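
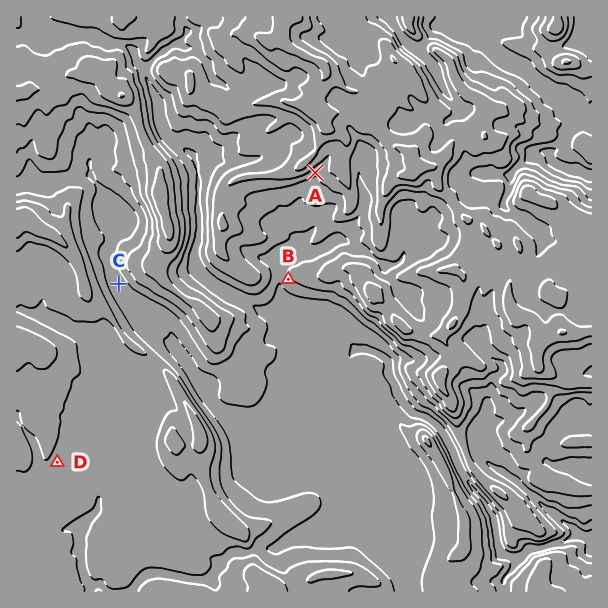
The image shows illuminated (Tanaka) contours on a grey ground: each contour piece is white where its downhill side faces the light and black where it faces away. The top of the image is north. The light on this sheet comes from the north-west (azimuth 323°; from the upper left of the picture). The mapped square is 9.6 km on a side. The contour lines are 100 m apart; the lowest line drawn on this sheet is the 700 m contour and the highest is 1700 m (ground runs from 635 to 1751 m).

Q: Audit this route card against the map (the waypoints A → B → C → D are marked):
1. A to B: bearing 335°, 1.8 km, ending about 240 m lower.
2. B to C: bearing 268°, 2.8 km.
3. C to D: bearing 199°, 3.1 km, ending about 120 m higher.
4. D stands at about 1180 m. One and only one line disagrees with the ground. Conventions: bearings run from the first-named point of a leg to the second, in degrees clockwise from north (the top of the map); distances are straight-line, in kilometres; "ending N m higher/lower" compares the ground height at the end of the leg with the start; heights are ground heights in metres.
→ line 1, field bearing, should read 194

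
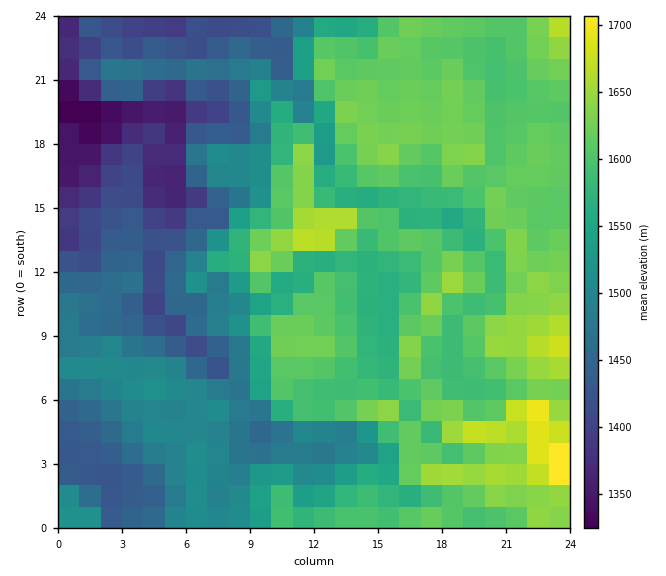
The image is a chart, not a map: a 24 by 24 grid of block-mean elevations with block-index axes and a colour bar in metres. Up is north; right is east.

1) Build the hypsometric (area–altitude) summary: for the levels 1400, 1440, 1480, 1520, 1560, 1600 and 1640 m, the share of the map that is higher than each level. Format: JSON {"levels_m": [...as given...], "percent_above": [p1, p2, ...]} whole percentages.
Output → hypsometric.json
{"levels_m": [1400, 1440, 1480, 1520, 1560, 1600, 1640], "percent_above": [92, 83, 71, 59, 53, 35, 9]}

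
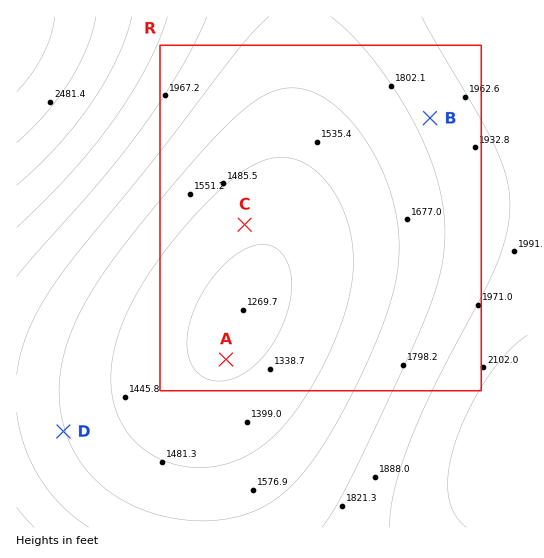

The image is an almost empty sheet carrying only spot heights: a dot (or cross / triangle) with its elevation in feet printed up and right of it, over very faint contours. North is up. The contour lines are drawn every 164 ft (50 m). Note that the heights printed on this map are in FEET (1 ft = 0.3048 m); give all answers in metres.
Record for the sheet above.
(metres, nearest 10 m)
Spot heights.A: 390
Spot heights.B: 570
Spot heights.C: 410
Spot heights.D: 500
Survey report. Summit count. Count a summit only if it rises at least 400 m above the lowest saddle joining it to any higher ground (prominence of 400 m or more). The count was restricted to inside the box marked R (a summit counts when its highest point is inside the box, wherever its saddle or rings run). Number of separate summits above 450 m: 0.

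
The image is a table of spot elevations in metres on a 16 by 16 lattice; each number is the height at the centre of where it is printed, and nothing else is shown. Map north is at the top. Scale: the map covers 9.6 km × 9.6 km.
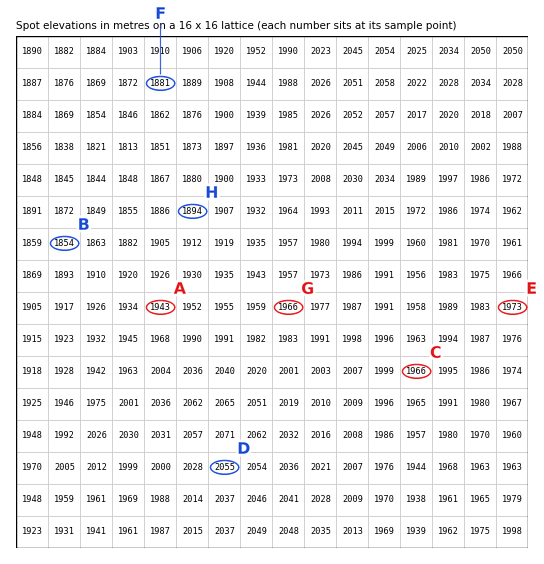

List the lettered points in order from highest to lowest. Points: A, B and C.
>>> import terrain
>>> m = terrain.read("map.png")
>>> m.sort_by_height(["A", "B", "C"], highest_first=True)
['C', 'A', 'B']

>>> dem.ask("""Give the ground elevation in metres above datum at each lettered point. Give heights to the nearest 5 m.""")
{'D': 2055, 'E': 1975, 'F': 1880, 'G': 1965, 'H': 1895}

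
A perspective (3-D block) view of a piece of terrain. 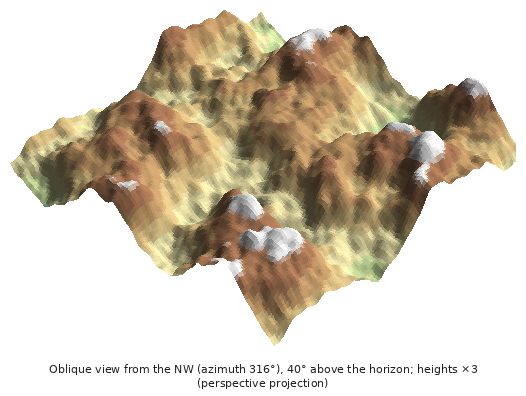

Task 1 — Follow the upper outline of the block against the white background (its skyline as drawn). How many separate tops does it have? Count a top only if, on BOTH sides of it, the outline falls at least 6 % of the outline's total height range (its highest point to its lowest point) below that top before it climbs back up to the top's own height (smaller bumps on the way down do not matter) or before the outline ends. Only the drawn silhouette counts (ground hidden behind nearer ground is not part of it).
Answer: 4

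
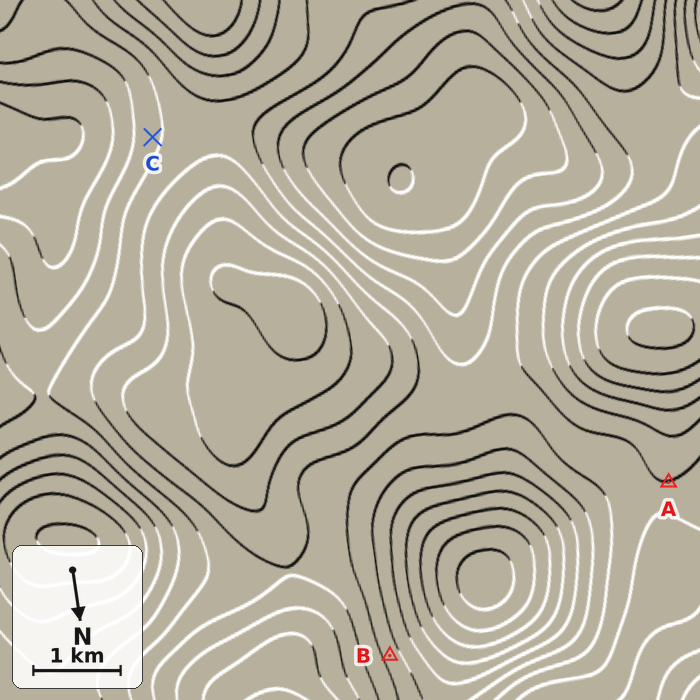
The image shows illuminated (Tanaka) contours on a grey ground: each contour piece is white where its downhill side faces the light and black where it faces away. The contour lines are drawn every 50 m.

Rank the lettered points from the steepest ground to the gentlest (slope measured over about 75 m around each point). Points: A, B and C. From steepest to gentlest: B C A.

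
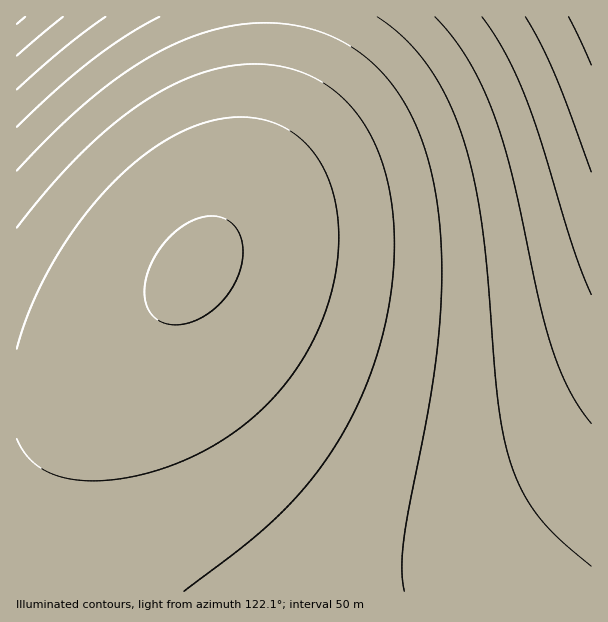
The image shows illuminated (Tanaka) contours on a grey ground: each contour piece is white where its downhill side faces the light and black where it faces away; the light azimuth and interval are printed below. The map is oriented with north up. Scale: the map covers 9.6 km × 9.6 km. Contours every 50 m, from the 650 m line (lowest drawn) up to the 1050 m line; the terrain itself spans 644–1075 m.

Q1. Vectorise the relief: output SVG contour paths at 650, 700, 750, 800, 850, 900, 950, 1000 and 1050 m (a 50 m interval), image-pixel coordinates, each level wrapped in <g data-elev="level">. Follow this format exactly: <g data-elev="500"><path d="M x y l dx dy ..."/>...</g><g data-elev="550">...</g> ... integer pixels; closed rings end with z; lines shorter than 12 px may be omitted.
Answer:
<g data-elev="650"><path d="M170 324l-9-2-7-5-5-7-4-8-1-11 2-10 8-23 15-21 20-15 11-4 9-2 9 1 9 3 10 10 6 16-1 18-8 20-12 18-16 13-18 8z"/></g><g data-elev="700"><path d="M17 349l9-29 13-32 16-30 19-28 21-27 21-23 23-21 23-17 24-12 23-9 22-4 21 1 20 4 18 9 16 13 13 17 13 27 6 30 0 34-6 36-11 35-16 33-21 30-26 27-31 24-36 20-39 15-39 8-35 0-15-3-12-3-12-7-9-7-7-10-6-11"/></g><g data-elev="750"><path d="M17 228l26-33 25-28 26-26 25-21 24-18 25-15 26-11 24-8 25-4 24 0 24 5 21 8 20 12 17 15 14 19 12 21 9 25 7 28 3 30 0 33-3 33-6 34-10 33-12 32-13 29-15 26-18 26-20 23-21 22-22 20-70 53"/></g><g data-elev="800"><path d="M17 171l53-54 49-40 24-16 24-13 22-10 24-8 24-5 24-2 24 1 23 4 21 7 19 10 18 13 17 15 12 16 12 18 9 19 8 21 12 48 5 54 0 47-3 49-9 63-25 128-2 31 2 24"/></g><g data-elev="850"><path d="M17 127l39-37 36-30 34-24 33-19"/><path d="M377 17l28 22 25 30 20 35 15 42 10 40 8 48 17 180 6 33 9 27 12 25 15 22 19 20 30 25"/></g><g data-elev="900"><path d="M17 89l47-41 41-31"/><path d="M435 17l17 19 15 21 13 25 12 28 10 30 10 34 27 125 12 45 8 24 10 21 10 18 12 16"/></g><g data-elev="950"><path d="M17 56l46-39"/><path d="M482 17l23 36 20 44 16 44 32 107 18 46"/></g><g data-elev="1000"><path d="M525 17l15 26 15 31 36 98"/></g><g data-elev="1050"><path d="M569 17l22 48"/></g>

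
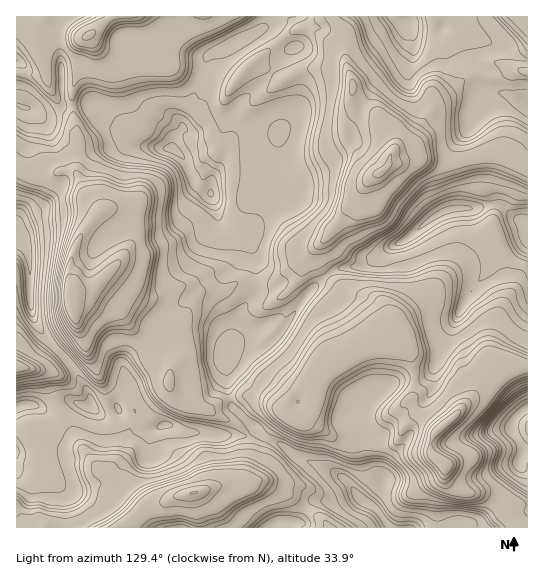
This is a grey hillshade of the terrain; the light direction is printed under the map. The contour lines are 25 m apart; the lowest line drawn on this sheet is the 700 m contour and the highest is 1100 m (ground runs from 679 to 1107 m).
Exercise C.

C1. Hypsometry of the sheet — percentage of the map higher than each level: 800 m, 86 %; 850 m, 78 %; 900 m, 56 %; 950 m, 42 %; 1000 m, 19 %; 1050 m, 4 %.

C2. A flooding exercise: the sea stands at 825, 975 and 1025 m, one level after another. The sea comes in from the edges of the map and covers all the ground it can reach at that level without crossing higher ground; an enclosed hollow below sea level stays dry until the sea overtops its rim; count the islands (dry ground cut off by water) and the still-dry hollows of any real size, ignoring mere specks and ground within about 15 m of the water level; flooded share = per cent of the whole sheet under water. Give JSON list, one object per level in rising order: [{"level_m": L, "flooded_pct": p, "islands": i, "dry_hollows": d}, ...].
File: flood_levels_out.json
[{"level_m": 825, "flooded_pct": 10, "islands": 0, "dry_hollows": 2}, {"level_m": 975, "flooded_pct": 66, "islands": 1, "dry_hollows": 0}, {"level_m": 1025, "flooded_pct": 93, "islands": 2, "dry_hollows": 0}]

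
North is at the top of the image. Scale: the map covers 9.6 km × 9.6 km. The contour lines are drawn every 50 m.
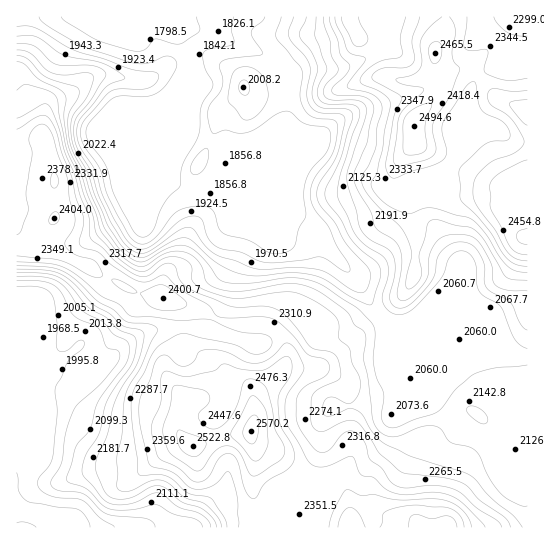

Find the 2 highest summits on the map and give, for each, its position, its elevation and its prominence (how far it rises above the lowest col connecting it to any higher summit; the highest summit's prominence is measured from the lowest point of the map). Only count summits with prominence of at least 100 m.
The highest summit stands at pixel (251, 431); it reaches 2570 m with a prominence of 787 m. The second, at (413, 126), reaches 2495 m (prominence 140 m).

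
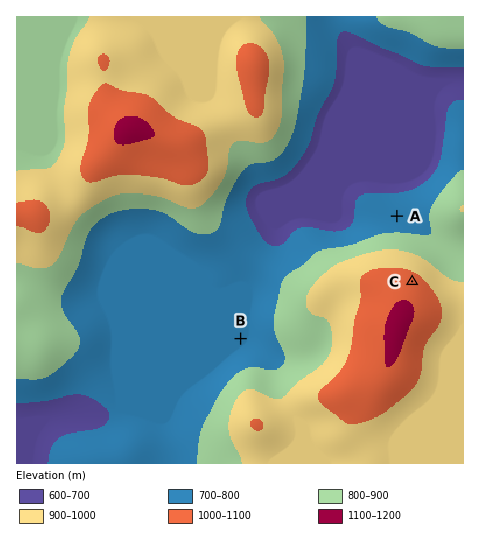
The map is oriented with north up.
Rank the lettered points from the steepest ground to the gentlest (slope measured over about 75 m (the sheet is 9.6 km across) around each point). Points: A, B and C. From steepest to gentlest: C A B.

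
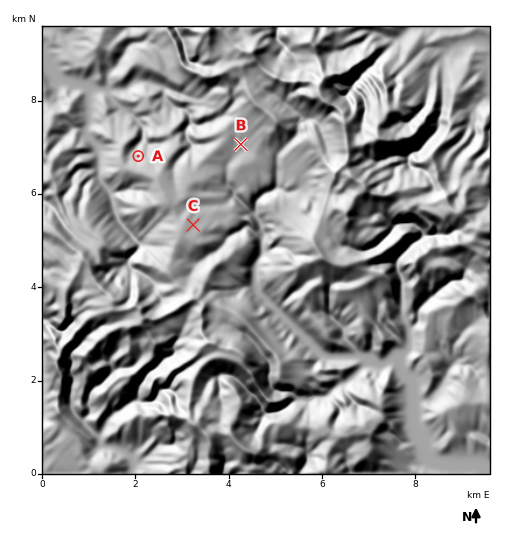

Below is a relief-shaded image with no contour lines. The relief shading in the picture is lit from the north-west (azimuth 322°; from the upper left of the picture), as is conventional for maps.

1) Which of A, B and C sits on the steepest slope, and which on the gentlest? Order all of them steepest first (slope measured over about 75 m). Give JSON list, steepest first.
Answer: ["A", "C", "B"]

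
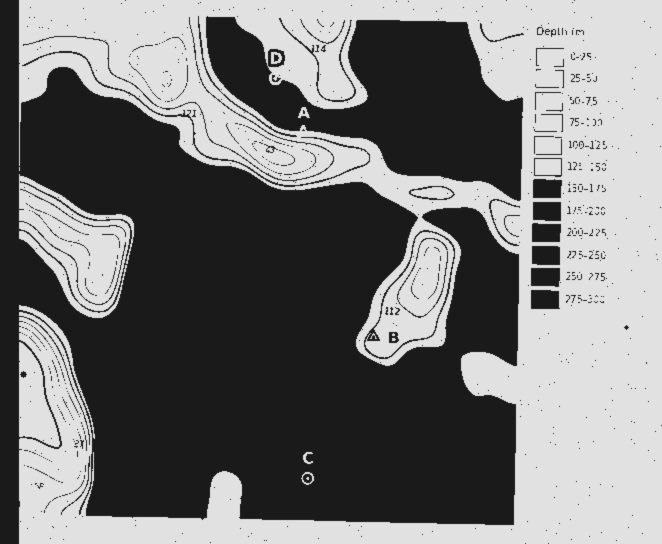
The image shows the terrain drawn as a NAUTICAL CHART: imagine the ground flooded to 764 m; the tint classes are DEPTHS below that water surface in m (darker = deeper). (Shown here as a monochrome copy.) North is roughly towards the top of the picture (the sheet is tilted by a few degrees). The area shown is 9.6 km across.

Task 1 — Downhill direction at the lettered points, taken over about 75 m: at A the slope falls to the N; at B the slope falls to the NW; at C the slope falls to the N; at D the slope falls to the SW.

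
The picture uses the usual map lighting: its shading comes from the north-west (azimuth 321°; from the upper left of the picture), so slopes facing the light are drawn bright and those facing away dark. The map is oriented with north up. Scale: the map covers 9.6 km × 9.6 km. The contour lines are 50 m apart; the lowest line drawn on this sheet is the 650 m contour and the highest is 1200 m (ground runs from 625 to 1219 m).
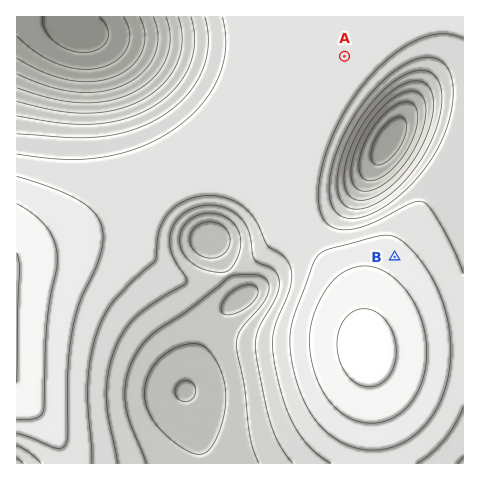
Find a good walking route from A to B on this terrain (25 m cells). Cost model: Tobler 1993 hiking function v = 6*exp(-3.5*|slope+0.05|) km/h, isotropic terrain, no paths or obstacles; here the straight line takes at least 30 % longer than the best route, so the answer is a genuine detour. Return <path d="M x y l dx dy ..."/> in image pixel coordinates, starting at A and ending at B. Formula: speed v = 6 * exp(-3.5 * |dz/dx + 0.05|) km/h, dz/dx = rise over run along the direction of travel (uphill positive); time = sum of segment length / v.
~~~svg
<path d="M344 56l-16 33 0 108 7 14 12 12 28 14 20 20"/>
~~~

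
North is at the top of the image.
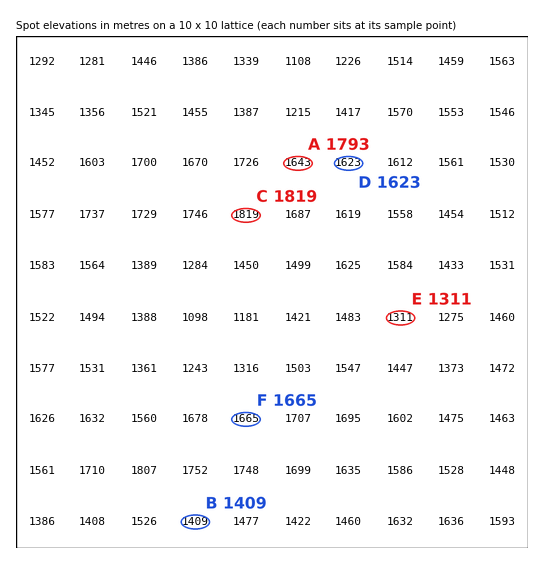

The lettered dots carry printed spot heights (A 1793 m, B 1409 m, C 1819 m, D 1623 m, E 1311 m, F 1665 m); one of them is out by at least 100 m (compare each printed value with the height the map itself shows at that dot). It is A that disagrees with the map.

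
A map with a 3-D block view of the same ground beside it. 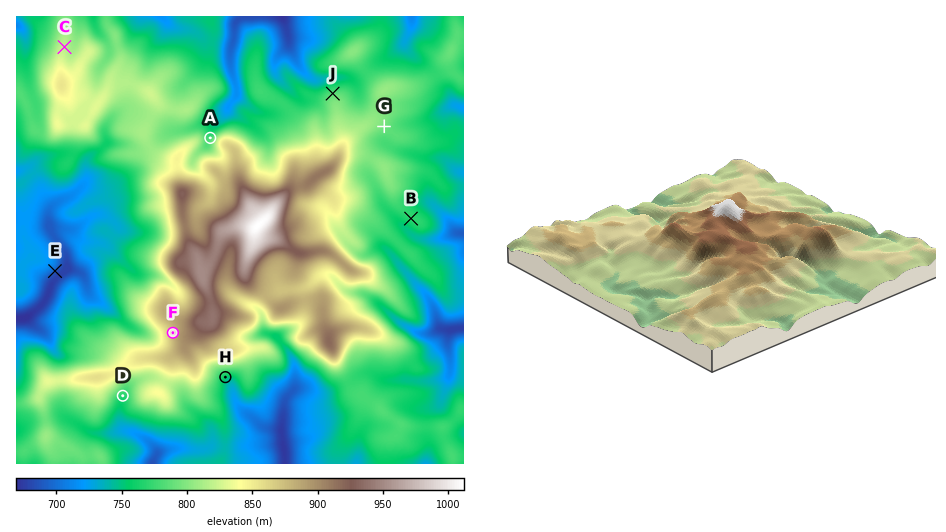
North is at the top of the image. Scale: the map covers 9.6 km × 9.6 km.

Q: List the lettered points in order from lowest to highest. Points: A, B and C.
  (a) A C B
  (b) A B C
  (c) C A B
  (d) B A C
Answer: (d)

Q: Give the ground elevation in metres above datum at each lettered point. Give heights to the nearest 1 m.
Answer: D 767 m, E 691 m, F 880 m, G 793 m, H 756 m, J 785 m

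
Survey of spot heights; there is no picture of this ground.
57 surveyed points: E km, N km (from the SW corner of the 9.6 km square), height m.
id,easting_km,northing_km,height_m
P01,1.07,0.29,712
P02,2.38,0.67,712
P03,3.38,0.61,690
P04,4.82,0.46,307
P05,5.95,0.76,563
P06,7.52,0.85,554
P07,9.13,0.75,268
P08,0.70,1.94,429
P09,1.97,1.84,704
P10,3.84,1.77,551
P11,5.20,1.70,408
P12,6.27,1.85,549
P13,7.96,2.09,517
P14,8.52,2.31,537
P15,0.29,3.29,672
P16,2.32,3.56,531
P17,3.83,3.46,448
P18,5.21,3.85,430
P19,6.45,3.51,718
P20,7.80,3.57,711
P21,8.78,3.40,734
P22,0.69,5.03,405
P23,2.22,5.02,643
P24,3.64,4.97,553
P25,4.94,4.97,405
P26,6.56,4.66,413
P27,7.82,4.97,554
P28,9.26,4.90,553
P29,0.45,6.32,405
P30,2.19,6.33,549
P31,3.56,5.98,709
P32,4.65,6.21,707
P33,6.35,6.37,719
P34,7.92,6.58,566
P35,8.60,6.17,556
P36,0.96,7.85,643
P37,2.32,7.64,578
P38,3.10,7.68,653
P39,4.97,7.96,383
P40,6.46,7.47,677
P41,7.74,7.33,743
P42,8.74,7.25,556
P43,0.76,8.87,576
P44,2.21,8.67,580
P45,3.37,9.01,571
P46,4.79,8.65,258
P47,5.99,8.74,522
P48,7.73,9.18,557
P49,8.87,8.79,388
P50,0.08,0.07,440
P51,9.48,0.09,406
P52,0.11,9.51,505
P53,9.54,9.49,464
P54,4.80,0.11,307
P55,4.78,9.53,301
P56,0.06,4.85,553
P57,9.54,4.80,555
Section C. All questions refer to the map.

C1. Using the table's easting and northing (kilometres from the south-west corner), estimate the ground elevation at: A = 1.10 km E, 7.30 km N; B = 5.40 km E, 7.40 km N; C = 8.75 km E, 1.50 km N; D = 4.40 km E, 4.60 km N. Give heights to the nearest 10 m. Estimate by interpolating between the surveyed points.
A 550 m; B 410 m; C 400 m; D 400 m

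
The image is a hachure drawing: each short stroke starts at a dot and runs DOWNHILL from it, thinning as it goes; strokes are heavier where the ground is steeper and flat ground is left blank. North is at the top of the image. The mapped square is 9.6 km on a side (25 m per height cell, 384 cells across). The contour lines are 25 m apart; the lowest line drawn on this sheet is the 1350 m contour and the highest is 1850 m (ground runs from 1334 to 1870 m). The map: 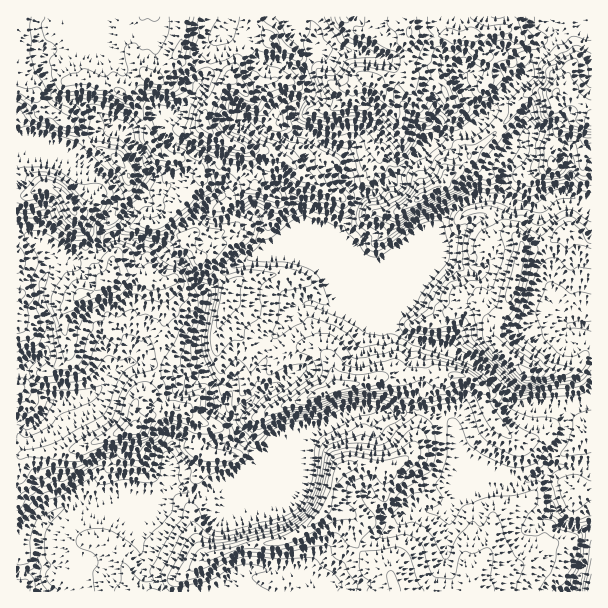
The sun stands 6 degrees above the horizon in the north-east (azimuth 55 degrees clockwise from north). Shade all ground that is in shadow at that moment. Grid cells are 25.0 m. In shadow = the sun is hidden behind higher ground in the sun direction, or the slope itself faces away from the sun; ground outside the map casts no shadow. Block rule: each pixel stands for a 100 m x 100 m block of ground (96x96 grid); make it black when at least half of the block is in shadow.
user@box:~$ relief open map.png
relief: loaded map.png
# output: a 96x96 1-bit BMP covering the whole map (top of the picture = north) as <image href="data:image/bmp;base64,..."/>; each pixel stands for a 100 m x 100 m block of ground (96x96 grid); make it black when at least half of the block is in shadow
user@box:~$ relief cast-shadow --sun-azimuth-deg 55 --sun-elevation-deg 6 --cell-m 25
<image width="96" height="96" href="data:image/bmp;base64,Qk2+BAAAAAAAAD4AAAAoAAAAYAAAAGAAAAABAAEAAAAAAIAEAAATCwAAEwsAAAIAAAAAAAAA////AAAAAAAeAAH8AAAHgAAAAAccAAP9YAAH8AAAAAcYAAPgfAAH8AAAAAcYAAAAPwAHwAAAAAMYAAAAP+ALAAAAAAMYAAAYH/gcAACAAAMYAAAQD/wAAACAAAEYAAAAA/wAAAAAAAEYAAAAAAAEAAAAAAEIAAAAAAAAAAAAAAAAAAAAAAAAAAAAAAAAAAAAAP4AAAAAAD8AAAAQAP+AAAAAAHwAAAAQAP/AAAAAAPAAAAAAAH/gHAAAAPAcAAAAAD/wOAAAAOAPAAAAAB/wOAAAAOAP/AP8AA/wOAAAAOAf//v8AA/4GAAAAMAf//n/wAf4GAAAAAAX//n/8AP4AAAAAMAH//n/8AH4AAAAwPAB//H/AYD4AAAD4GAAD/P8D/DwAAAP4ACAA/v4P/9gAAAfwBAAAfz4X//AAAe/gBgAAHD/H//4AAf/AAgAAAD+D///GAf+AAjAA8D4D////w/+AAjAA+BwPH/////+AADAA+AAcQ///////ACAAeAAeQP//////4ABAeAA+AA//////+AdwMAA/AAH/7P///g/gAAH7MAAHgD///w/gAAHzMPwAAB///x3gAAHzEfwAAB/+AD/AAAHxAPwAAD/8AB/AAAHwAHgAAP/4AB/AYIHgADgAA//wAA/AYIPgAAAAD//gAB/AQMHgAAAAf//AAAPAwIHgAAAAf/+AAAPAAAHgAAAAf/8AAAPAAAHgAAAAf38AAAPAAADwAAAAAA8AAAPAAADwAAAAAYYAAAOBwABwAAAADwBgAAMh5gB4AAAAB8BwAAMg5wB4AAAAA8DwAAABxwB4AAAAAMDwAAADAAHwAAAAA4D4AAAGAAPAABAAA8P4AAAGAAeAADwAA//4ADgMwB+AAD/AAf74DD/8AD8AAH/4Af58DD/8AH4AAD/8AP48DD/8D/wAAB/+AH48DD/8f/wAAA/+A/4cAD/8f/AAF+f+AfwYAD/4/8AAN///gewAAD/4zgA49///3/AAAD/wTgB///////AAAD/gZAB//f+4/zABAD/gYMAf/f+wPf//4D/AcYAf+f8Aef///8eAeYAP8/w7+Df//8AAeYAPx/D9+AP//9AH+fmfD+H5+AP//8AH+f8/j4P/c8A//4AH8f//nwf/84A/8wAP4///nh//wYD/4zgfx///kD//wBj//z//D7//AP//yBj//z/8D7/8A///7xD//7/4Hz/gD///z8D////w/z/AH///z+D////n/h/AP///z+D///+H/g+H8///z+D///wP/g+P4///n+B/+7wf/+ePw///u+B/8bh/+/uPgf//Mccf8DH/8/nPg//+MccP8AH/5/DvAf/eYY8P4AHGB8D+AD4MIA4H4AGAB4B4AHjwAAwD8AOABgB4AHHAAB8D4AMABAAAAfPA4B8RwAMAAAAAP7+f4D8AgAAAAAAAfz//4P4BgAAAAAAAfH//4P4fAAIAAAAAeH//YOw8AAIAAAAAMD/4YAA4AAAAAAAAAB/gYAAAAAAAAAAAAB/AAAAAAAAAAAAAAB8YAAAAAA="/>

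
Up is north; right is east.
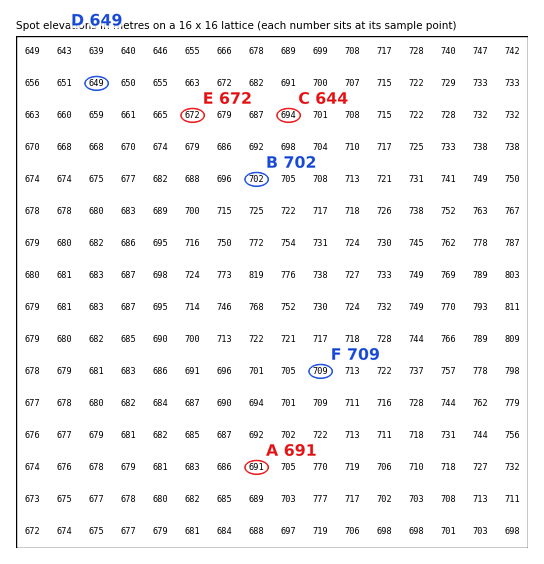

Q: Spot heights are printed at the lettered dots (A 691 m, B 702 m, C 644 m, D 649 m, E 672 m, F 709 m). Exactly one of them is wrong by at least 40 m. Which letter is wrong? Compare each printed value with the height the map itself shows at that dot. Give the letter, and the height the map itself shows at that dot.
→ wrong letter C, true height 694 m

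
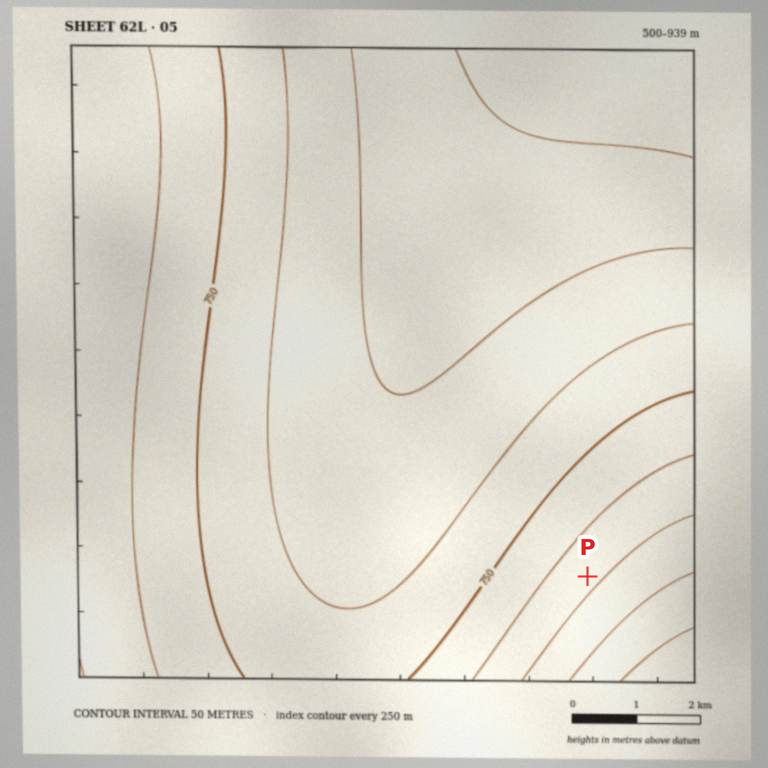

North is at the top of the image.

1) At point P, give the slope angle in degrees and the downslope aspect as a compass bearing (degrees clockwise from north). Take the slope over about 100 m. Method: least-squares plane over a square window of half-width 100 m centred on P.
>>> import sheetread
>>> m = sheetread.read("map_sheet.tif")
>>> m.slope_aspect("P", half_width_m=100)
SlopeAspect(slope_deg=4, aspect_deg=132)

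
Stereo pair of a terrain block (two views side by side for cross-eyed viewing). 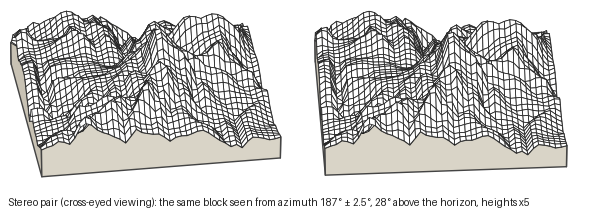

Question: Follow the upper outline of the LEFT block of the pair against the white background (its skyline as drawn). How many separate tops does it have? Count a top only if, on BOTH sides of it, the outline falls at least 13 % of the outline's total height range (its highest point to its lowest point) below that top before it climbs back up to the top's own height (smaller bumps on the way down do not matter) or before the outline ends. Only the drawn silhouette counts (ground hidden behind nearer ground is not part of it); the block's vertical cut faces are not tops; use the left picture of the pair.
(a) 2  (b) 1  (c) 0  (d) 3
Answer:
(a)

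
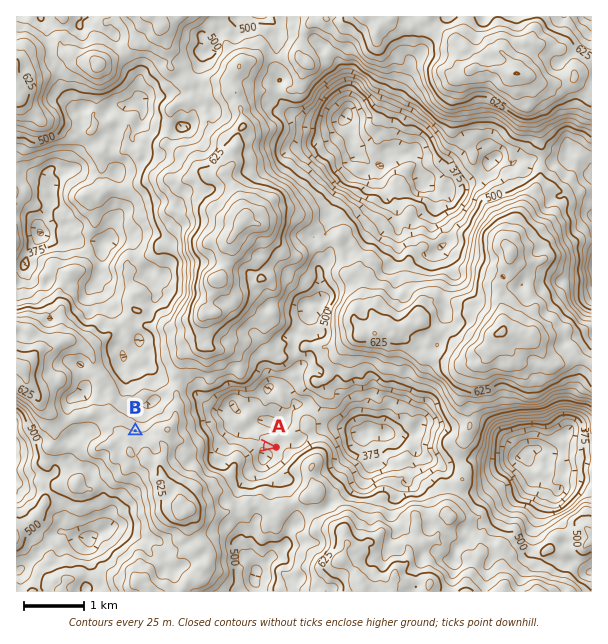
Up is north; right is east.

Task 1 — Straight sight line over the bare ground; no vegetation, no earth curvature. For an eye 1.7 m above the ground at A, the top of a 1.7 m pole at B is hidden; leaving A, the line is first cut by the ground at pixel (207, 439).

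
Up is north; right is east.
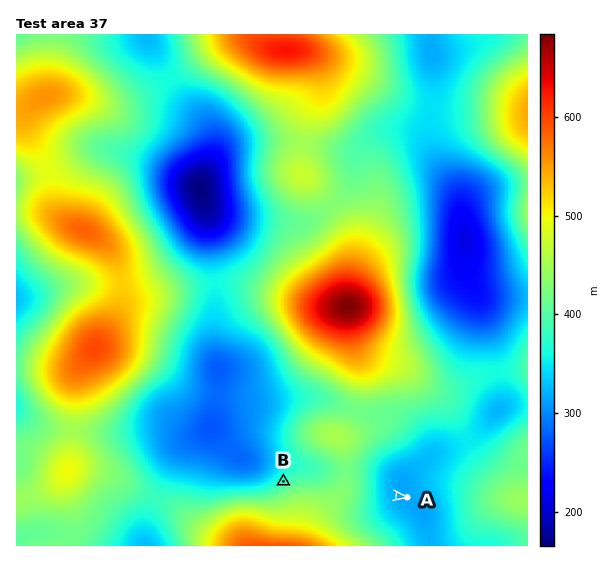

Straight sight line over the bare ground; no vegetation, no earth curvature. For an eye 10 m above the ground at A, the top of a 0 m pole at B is out of sight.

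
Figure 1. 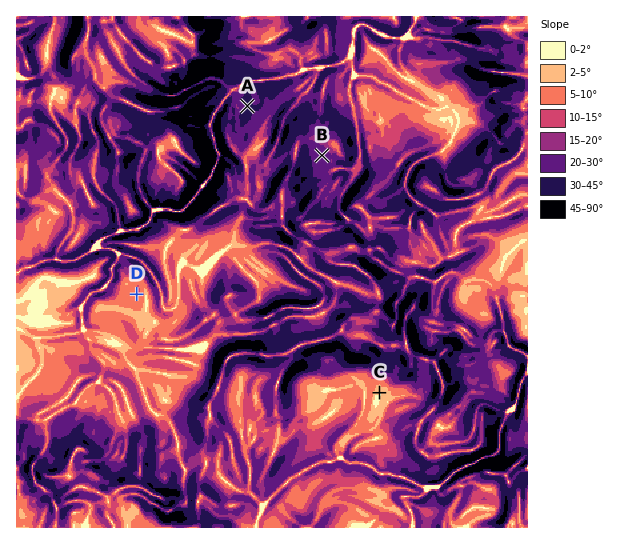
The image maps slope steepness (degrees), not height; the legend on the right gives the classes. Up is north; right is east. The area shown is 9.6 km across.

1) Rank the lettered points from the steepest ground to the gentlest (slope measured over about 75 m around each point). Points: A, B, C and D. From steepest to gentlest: A B D C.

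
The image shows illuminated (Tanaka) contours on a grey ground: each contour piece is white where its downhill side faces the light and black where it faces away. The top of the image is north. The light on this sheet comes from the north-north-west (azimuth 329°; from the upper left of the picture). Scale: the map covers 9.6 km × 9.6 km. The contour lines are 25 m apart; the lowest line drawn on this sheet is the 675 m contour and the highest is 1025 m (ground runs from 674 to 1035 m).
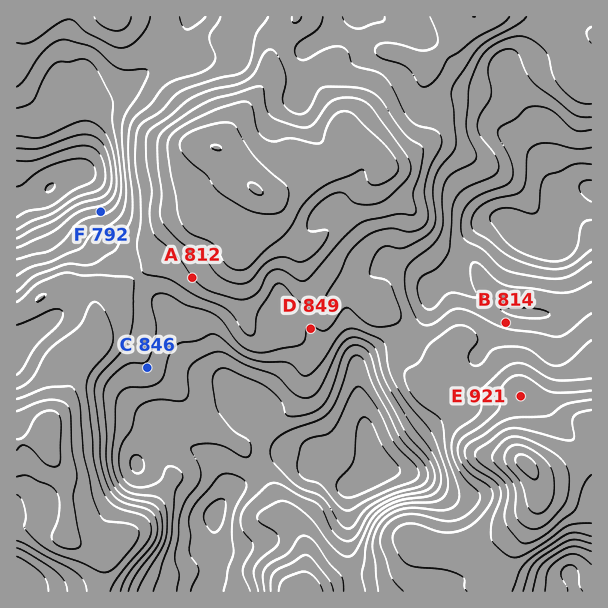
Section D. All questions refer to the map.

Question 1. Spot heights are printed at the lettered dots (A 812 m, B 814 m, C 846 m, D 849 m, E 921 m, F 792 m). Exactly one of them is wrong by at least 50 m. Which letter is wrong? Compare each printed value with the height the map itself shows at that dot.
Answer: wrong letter A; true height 899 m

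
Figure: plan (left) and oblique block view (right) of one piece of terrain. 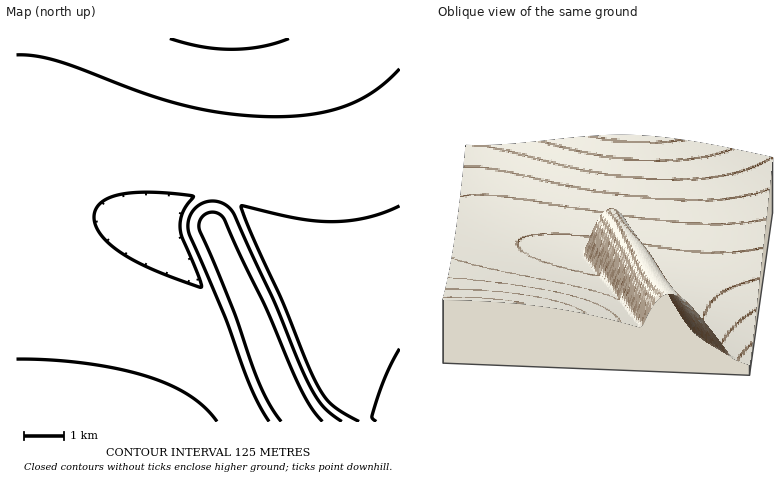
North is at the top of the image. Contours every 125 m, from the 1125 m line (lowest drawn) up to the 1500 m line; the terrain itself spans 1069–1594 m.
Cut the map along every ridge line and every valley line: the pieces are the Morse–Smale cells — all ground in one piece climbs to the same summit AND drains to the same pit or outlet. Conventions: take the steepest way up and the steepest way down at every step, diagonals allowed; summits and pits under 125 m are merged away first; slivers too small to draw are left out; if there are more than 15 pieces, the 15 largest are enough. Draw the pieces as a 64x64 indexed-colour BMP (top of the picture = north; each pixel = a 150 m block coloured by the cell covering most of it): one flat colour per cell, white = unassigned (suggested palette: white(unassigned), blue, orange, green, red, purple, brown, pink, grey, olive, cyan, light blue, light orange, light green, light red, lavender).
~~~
<image width="64" height="64" href="data:image/bmp;base64,Qk12CAAAAAAAAHYAAAAoAAAAQAAAAEAAAAABAAQAAAAAAAAIAAATCwAAEwsAABAAAAAAAAAA////ALR3HwAOf/8ALKAsACgn1gC9Z5QAS1aMAMJ34wB/f38AIr28AM++FwDox64AeLv/AIrfmACWmP8A1bDFACIiIiIiIiIiIiIiIiIiIiIiIiIiIzMzMzMzMzMzMzMzIiIiIiIiIiIiIiIiIiIiIiIiIiIzMzMzMzMzMzMzMzMiIiIiIiIiIiIiIiIiIiIiIiIiIjMzMzMzMzMzMzMzMyIiIiIiIiIiIiIiIiIiIiIiIiIjMzMzMzMzMzMzMzMzIiIiIiIiIiIiIiIiIiIiIiIiIiMzMzMzMzMzMzMzMzMiIiIiIiIiIiIiIiIiIiIiIiIiMzMzMzMzMzMzMzMzMyIiIiIiIiIiIiIiIiIiIiIiIiIzMzMzMzMzMzMzMzMzIiIiIiIiIiIiIiIiIiIiIiIiIzMzMzMzMzMzMzMzMzMiIiIiIiIiIiIiIiIiIiIiIiIjMzMzMzMzMzMzMzMzMyIiIiIiIiIiIiIiIiIiIiIiIjMzMzMzMzMzMzMzMzMzIiIiIiIiIiIiIiIiIiIiIiIiMzMzMzMzMzMzMzMzMzMiIiIiIiIiIiIiIiIiIiIiIiIzMzMzMzMzMzMzMzMzMyIiIiIiIiIiIiIiIiIiIiIiIzMzMzMzMzMzMzMzMzMzIiIiIiIiIiIiIiIiIiIiIiIjMzMzMzMzMzMzMzMzMzMiIiIiIiIiIiIiIiIiIiIiIjMzMzMzMzMzMzMzMzMzMyIiIiIiIiIiIiIiIiIiIiIiMzMzMzMzMzMzMzMzMzMRIiIiIiIiIiIiIiIiIiIiIiIzMzMzMzMzMzMzMzMzMREiIiIiIiIiIiIiIiIiIiIiIzMzMzMzMzMzMzMzMzERESIiIiIiIiIiIiIiIiIiIiIjMzMzMzMzMzMzMzMzERERIiIiIiIiIiIiIiIiIiIiIjMzMzMzMzMzMzMzMxEREREiIiIiIiIiIiIiIiIiIiIiMzMzMzMzMzMzMzMRERERESIiIiIiIiIiIiIiIiIiIiMzMzMzMzMzMzMzMRERERERIiIiIiIiIiIiIiIiIiIiIzMzMzMzMzMzMzEREREREREiIiIiIiIiIiIiIiIiIiIzMzMzMzMzMzMxERERERERESIiIiIiIiIiIiIiIiIiIjMzMzMzMzMzMRERERERERERIiIiIiIiIiIiIiIiIiIjMzMzMzMzMzEREREREREREREiIiIiIiIiIiIiIiIiIiMzMzMzMzMxERERERERERERESIiIiIiIiIiIiIiIiIiMzMzMzMzMxERERERERERERERIiIiIiIiIiIiIiIiIiIzMzMzMzMxEREREREREREREREiIiIiIiIiIiIiIiIiIzMzMzMzMzERERERERERERERESIiIiIiIiIiIiIiIiIjMzMzMzMzERERERERERERERERIiIiIiIiIiIiIiIiIjMzMzMzMzMREREREREREREREREiIiIiIiIiIiIiIhEREzMzMzMzMRERERERERERERERESIiIiIiIiIiIhERERETMzMzMzMxERERERERERERERERIiIiIiIiIiERERERERMzMzMzMxEREREREREREREREREiIiIiIiEREREREREREzMzMzMzERERERERERERERERESIiIiERERERERERERERMzMzMzERERERERERERERERERERERERERERERERERERETMzMzERERERERERERERERERERERERERERERERERERERERERERERERERERERERERERERERERERERERERERERERERERERERERERERERERERERERERERERERERERERERERERERERERERERERERERERERERERERERERERERERERERERERERERERERERERERERERERERERERERERERERERERERERERERERERERERERERERERERERERERERERERERERERERERERERERERERERERERERERERERERERERERERERERERERERERERERERERERERERERERERERERERERERERERERERERERERERERERERERERERERERERERERERERERERERERERERERERERERERERERERERERERERERERERERERERERERERERERERERERERERERERERERERERERERERERERERERERERERERERERERERERERERERERERERERERERERERERERERERERERERERERERERERERERERERERERERERERERERERERERERERERERERERERERERERERERERERERERERERERERERERERERERERERERERERERERERERERERERERERERERERERERERERERERERERERERERERERERERERERERERERERERERERERERERERERERERERERERERERERERERERERERERERERERERERERERERERERERERERERERERERERERERERERERERERERERERERERERERERERERERERERERERERERERERERERERERERERERERERERERERERERERERERERERERERERERERERERERERERERERERERERERERERERERERERERERERERERERERERERERERERERERERERERERERERERERERERERERERERERERERERERERERERERERERERERERERERERERERERERERERERERERERERERERERERERERERERERERERERERERERERERERERERERERERERERERERERERERERERERERERERERERERERERERERERERERERERERERERERERERERERERERER"/>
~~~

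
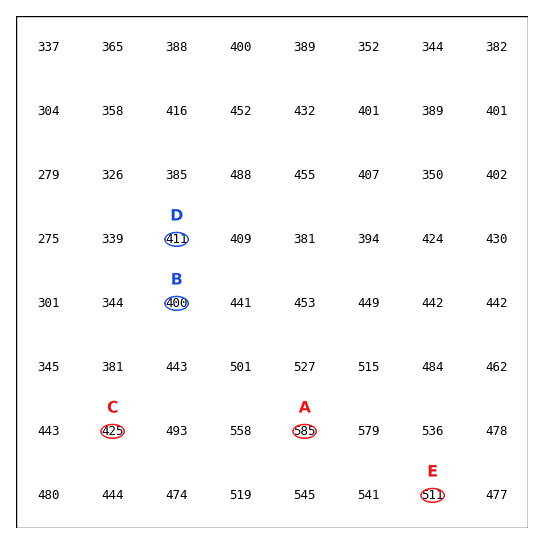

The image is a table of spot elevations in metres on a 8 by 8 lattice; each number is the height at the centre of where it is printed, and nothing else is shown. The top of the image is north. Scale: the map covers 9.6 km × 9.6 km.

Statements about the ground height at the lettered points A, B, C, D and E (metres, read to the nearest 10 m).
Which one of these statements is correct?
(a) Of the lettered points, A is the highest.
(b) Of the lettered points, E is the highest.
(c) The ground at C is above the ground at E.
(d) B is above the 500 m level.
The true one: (a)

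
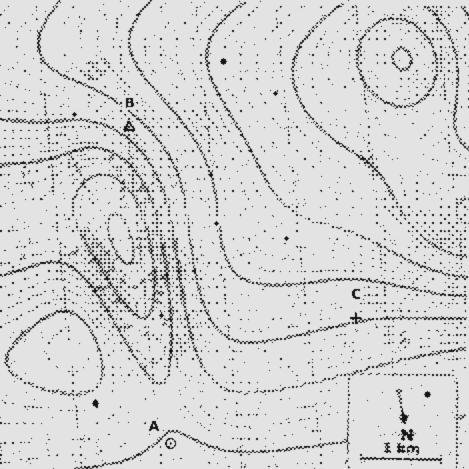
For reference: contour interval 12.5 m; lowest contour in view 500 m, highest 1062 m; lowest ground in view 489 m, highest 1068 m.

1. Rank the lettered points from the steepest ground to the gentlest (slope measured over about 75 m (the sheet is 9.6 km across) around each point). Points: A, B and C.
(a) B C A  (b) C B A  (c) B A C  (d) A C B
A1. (a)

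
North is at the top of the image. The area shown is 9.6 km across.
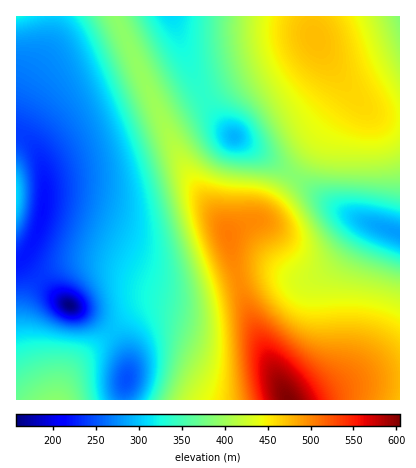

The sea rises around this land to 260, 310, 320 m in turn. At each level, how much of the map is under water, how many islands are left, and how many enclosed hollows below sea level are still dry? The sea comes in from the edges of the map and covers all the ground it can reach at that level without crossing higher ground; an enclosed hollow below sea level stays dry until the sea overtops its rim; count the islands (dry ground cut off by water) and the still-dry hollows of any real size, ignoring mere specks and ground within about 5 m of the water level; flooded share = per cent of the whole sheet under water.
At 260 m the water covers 9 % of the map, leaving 0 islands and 1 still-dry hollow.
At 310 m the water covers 26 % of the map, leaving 0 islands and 1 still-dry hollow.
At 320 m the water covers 29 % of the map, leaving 0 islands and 1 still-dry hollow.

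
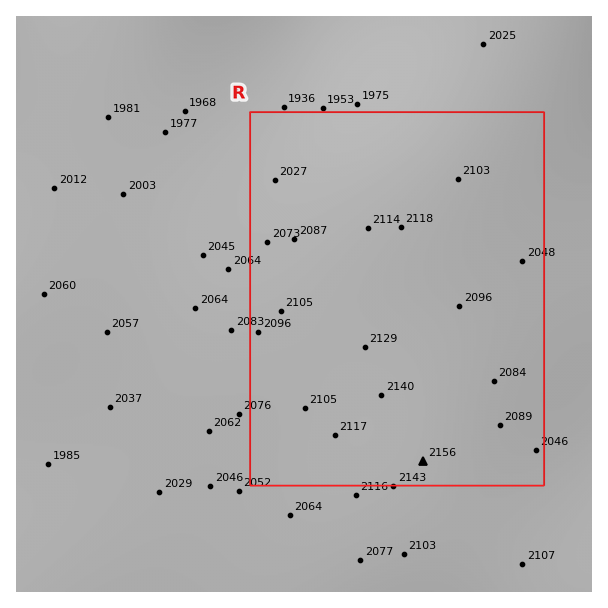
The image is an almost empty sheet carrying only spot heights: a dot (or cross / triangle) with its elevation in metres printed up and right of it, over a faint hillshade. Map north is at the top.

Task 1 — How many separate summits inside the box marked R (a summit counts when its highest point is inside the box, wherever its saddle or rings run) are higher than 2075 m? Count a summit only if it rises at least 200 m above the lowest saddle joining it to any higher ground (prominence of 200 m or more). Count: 1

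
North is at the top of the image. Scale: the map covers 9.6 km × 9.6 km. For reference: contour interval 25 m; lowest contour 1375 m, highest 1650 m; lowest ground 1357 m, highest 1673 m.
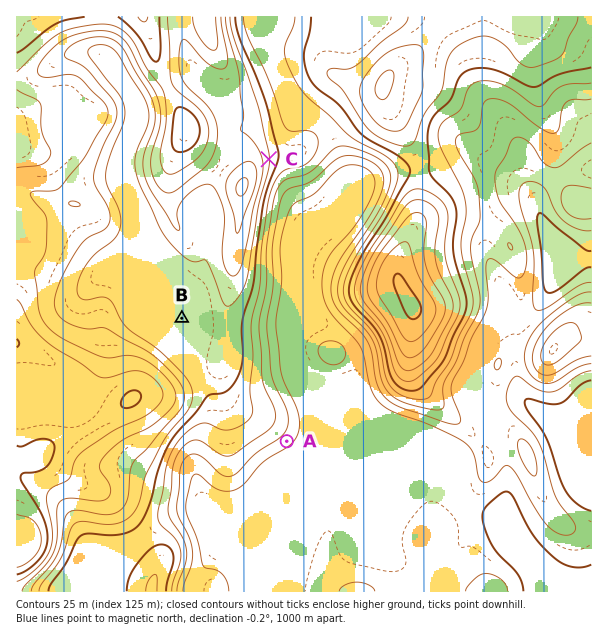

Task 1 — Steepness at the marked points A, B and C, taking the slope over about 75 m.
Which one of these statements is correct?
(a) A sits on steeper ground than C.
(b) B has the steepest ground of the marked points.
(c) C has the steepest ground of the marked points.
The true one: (c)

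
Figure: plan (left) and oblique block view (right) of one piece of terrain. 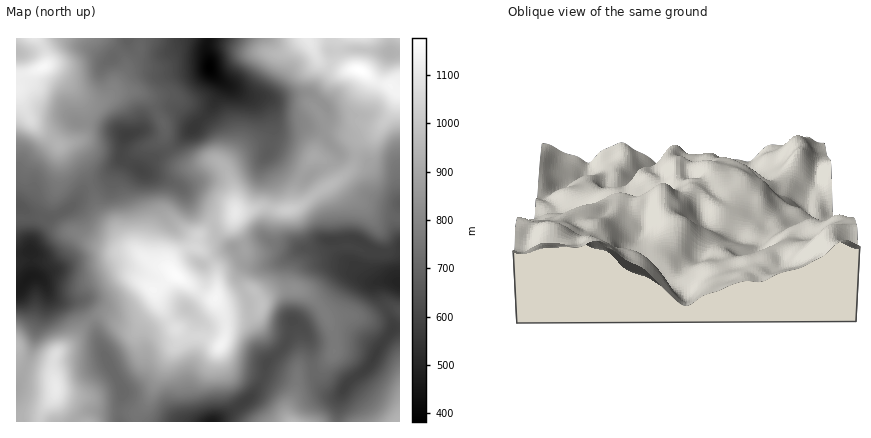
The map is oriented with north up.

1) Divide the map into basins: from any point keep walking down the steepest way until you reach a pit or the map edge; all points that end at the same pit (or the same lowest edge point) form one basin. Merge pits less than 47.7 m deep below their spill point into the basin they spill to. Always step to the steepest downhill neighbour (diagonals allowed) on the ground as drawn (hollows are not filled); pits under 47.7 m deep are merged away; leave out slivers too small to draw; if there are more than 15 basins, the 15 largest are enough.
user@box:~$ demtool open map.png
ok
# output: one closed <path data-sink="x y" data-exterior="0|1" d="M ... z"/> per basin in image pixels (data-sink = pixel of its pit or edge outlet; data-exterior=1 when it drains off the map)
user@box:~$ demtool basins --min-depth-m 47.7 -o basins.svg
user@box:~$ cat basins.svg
<path data-sink="210 68" data-exterior="0" d="M308 38l-270 0 8 18 0 8-10 7-20 5 0 14 16 32 26 23 20-5 7-12 0-14-3-10-14-20 14 14 10 4 10-1 14-9 18-1 6 2 13 11 12 24 0 14 8 14 7 7 10 3 24-6 11 8 8 20 3 24 22-5 32 3 12-5 16-13 24-15 10-9 7-26 20-12 13-18 5-14 0-6-7-7-10-2-20-13-20 0-20-8z"/><path data-sink="400 284" data-exterior="1" d="M398 91l-6 21-18 22-15 8-4 20-13 15-48 32-18 1-18-3-23 5-1 12 9 20 1 8-25 16-2 4-1 26 4 3 6 0 26-11 8 12 2-3 10-7 20-4 6 1 10 5 12 12 8 12 6 16 1 16-4 8-9 9-24 7-2 16-9 20 3 12 110 0 0-330z"/><path data-sink="212 422" data-exterior="1" d="M294 288l-16 2-12 6-5 4 0 8-5 5-14 3-18 0 2 16-6 13-16-8-16-1-10-6-10-12-12-21-4 11-18 13-10 1-18-7-6 0-8 4-22 25-14 10-3 8 3 30-13 18-3 12 250 0-3-12 9-20 2-16 24-7 9-9 4-8-1-16-11-24-15-16z"/><path data-sink="26 280" data-exterior="0" d="M16 91l0 267 10 8 20 5 6 4 1-13 3-8 14-10 16-21 14-8 6 0 18 7 14-3 17-15 1-8-2-6 21-16-7-6-18-6-27-22-8-12-15-16-9-26-9-18-22-23-28-23z"/><path data-sink="126 134" data-exterior="0" d="M74 90l11 24-1 18-6 8-18 6 24 26 18 42 13 14 8 12 21 18 12 7 14 4 2-11 14-9 10-1 2-12 10-8 8-5 12-3 7-6-2-26-8-20-11-8-24 6-10-3-7-7-8-14-2-20-15-24-14-7-12 0-8 2-12 8-10 1-10-4z"/><path data-sink="390 52" data-exterior="0" d="M400 38l-92 2 12 22 20 8 20 0 14 10 16 5 10 7z"/><path data-sink="188 310" data-exterior="0" d="M176 275l-8 3-14 12 14 28 14 15 6 3 16 1 16 8 5-9 1-12-10-24-14-6z"/><path data-sink="16 52" data-exterior="1" d="M36 38l-20 0 0 38 20-5 10-7-2-14z"/>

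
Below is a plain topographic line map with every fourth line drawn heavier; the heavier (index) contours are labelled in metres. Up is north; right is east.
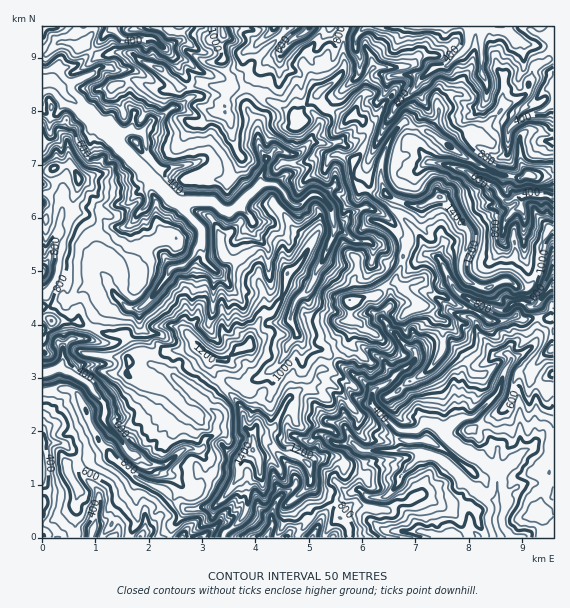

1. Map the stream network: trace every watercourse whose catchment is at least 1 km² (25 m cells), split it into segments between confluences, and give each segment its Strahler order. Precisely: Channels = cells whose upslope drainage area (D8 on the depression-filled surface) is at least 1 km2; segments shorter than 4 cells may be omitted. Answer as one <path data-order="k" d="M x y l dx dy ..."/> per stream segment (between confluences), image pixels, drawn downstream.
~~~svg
<path data-order="1" d="M432 533l5 3 18 0 1 1"/><path data-order="1" d="M96 523l-1 1-2 8-2 5"/><path data-order="1" d="M272 517l0 10-5 10"/><path data-order="3" d="M496 500l0 3 1 1 0 8-2 5 0 6 1 1 0 4 4 7 0 2"/><path data-order="1" d="M393 489l6-5 0-5 1-3 20-20 5 0"/><path data-order="2" d="M497 475l0 22-1 3"/><path data-order="2" d="M425 456l8 0 14 7 24 24 10 5 7 7 3 1 5 0"/><path data-order="1" d="M519 456l-10 11-1 0-7 6-4 0 0 2"/><path data-order="1" d="M43 443l0 34"/><path data-order="1" d="M353 443l8 8 56 0 4 2 3 0 1 3"/><path data-order="2" d="M447 437l6 7 2 0 8 7 4 1 8 5 4 0 2 2 14 13 1 0 1 3"/><path data-order="1" d="M189 391l10 8 1 0 11 10 8 6 0 5-3 4 0 8-5 5-3 0-4 3 0 7-3 2-4 2-5-3-5 0-6 3-14 13-3 1-11 0-8-4-5-5-5 0-3-3-3 0-5-6-3-7-16-16-1-3 0-18-11-11-2-7-3-2-16-10-8-2-3-3-4 0-4 3-10 2"/><path data-order="1" d="M272 369l8-6 5-8 2-8 9-10 0-6-5-8 0-8 4-10 0-2 6-8 8-6 6-10 1-8 5-7 3-5 0-3 4-7 1-6 4-7 0-5 2-2"/><path data-order="1" d="M496 355l12 0 3 2 0 4-7 11-1 7-2 1 0 4-2 4-2 5-22 23-3 1-9 0-8 6-10 9 2 5"/><path data-order="1" d="M415 351l1 1 0 5-1 3-8 8-7 3-13 13-6 3-2 0-7 6 0 10 1 2 24 24 3 2 16 0 8-7 8 0 11 7 1 4 3 2"/><path data-order="1" d="M108 280l0 3 5 10 15 15 12 0 3-1 10-11 7-11 8-9 0-3 4-4 4-2 7 0 10-11 2-5 5-6 0-1 1 0 0-16"/><path data-order="1" d="M216 271l-3-2-9-9 0-12-1-1 0-18-2-1"/><path data-order="1" d="M439 259l2 2 3 6 0 2 5 11 3 3 3 6 5 6 16 8 8 1 4 3 8 1 4 3 5 0 10-8 9 0 4 4 7 0 5-6 1-4 11-10 1 0"/><path data-order="1" d="M360 241l-4 0-7-4-5-5-3-1-5 0-1-2"/><path data-order="2" d="M335 229l0-2-2-2 0-5-1-1 0-8-3-6-9-9-3-1-5 0-3 1-8 8-2 1-4 0-8-6-2-6-8-8-2-1-14 0"/><path data-order="2" d="M201 228l-17-17-1-3 0-4-3-1"/><path data-order="1" d="M252 223l0-3-3-4-8-8 0-1-5 0"/><path data-order="1" d="M505 220l10-11 2 0 4-4 0-8"/><path data-order="3" d="M236 207l-4 4-8 0-12-10-25 0-2 2-5 0"/><path data-order="1" d="M147 205l0-17 4-5 0-4"/><path data-order="3" d="M180 203l-5-2-22-21-2-1"/><path data-order="2" d="M521 197l3-1 25 0 4 3"/><path data-order="3" d="M261 184l-1 0-24 23"/><path data-order="3" d="M151 179l0-2-48-48 0-1-4-4"/><path data-order="1" d="M188 164l-1 1-6 0-1 2-12 0-1 1-10-3-5-5-1-4-4-5-2-12-2-6-4 0-2-1"/><path data-order="2" d="M265 163l-1 8-3 4 0 9"/><path data-order="1" d="M431 163l8 0 1 1 9 1 2 2 8 1 9 4 4 4 8 4 3 0 5 4 7 3 4 5 0 3 6 6 6 0 4-4 6 0"/><path data-order="1" d="M261 151l4 6 0 6"/><path data-order="1" d="M303 149l-7 6-7 0-10-6-6 0-1 4-3 3 0 3-4 4"/><path data-order="2" d="M137 132l-2 0-2-1-14 1-10-9-10 1"/><path data-order="1" d="M143 131l-2 1-4 0"/><path data-order="3" d="M99 124l-3-1-23-23-4-1-6-7-2-4-5-5-13 0"/><path data-order="1" d="M515 123l10-8 19-4 4-4 1 0 4-4 0-16"/><path data-order="1" d="M416 88l3-7 12-12 4-2 12 0 21-22 0-10 1-2 0-5 2-1"/><path data-order="1" d="M484 76l-3-5 0-36 2-2 0-4 1-2 1 0"/><path data-order="1" d="M281 52l11-13 12-6 5-5 0-1"/><path data-order="1" d="M164 48l-7-5-2-4-11 0-1-2-19 2-3-2-8-8-1 0 0-2"/><path data-order="1" d="M381 27l66 0"/>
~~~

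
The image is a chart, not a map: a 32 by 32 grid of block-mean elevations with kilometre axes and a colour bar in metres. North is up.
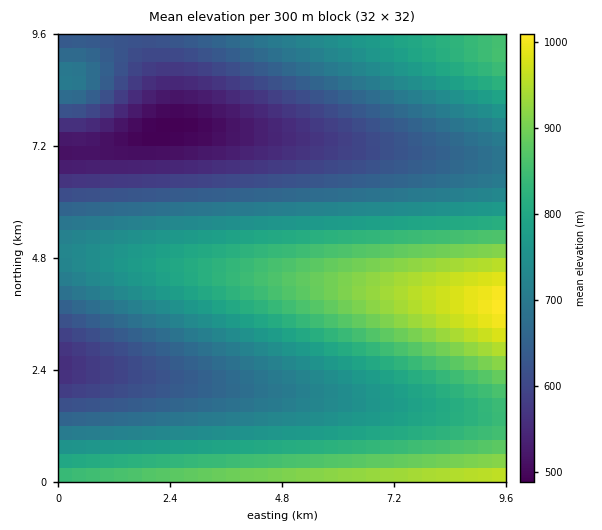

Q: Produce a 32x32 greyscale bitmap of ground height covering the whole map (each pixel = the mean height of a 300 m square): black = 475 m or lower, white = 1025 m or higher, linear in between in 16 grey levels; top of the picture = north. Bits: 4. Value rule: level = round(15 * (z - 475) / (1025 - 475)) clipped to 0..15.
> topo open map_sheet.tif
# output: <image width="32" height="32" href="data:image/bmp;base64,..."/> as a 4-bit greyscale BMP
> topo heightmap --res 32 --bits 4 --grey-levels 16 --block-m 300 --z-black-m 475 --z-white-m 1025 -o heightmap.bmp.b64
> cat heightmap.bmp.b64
<image width="32" height="32" href="data:image/bmp;base64,Qk12AgAAAAAAAHYAAAAoAAAAIAAAACAAAAABAAQAAAAAAAACAAATCwAAEwsAABAAAAAAAAAAAAAAABEREQAiIiIAMzMzAERERABVVVUAZmZmAHd3dwCIiIgAmZmZAKqqqgC7u7sAzMzMAN3d3QDu7u4A////AKqqq7u7u7zMzMzMzN3d3d2ZmZmqqqqqqqu7u7u7vMzMiIiIiIiZmZmZmaqqqqq7u2Znd3d3d3iIiIiJmZmaqqpVVVVmZmZnd3d4iIiJmZqqREREVVVVZmZnd3iIiJmZqjMzRERFVVZmZnd4iImZqqojMzRERVVWZmd3iImZqqu7IzM0REVVZmd3iImZqqu7zDMzREVVZmd3iImZqqu8zN0zREVVZmd4iJmaqru8zN3eRFVWZnd4iJmaqru8zN3e7lVWZ3eIiZmqq7u8zN3d7u9mZ3eIiZmqqru8zM3d3u7uZ3eIiJmaqqu7vMzM3d3e7nd4iImZmqqqu7u8zMzN3d13eIiImZmaqqqqu7u7u8zMd3d3iIiImZmZmaqqqqqqu2ZmZ3d3d3iIiIiIiZmZmZlVVVVmZmZmZnd3d3d3eIiIRERERERVVVVVVWZmZmZ3dyMzMzMzMzRERERFVVVVZmYSIiIiIiIjMzMzRERFVVVmERERERERIiIjMzNERFVVZhEREQABEREiIjMzRERVVmYiIhEAABERIiIzNERVVmZ3RDMhEREREiIzNERVVmZ3eFVUMiEREiIzNERVVmZ3iIlmVUMiIiMzREVVZmd3iImZZlVDMzMzREVVZmd3iImZqlVVRDNERFVWZnd3iImZqqpERERERFVWZmd3iIiZmaqq"/>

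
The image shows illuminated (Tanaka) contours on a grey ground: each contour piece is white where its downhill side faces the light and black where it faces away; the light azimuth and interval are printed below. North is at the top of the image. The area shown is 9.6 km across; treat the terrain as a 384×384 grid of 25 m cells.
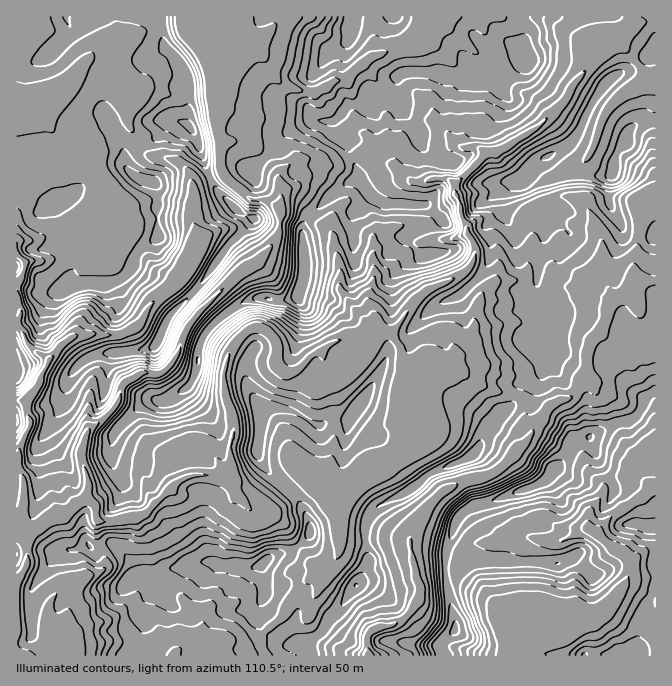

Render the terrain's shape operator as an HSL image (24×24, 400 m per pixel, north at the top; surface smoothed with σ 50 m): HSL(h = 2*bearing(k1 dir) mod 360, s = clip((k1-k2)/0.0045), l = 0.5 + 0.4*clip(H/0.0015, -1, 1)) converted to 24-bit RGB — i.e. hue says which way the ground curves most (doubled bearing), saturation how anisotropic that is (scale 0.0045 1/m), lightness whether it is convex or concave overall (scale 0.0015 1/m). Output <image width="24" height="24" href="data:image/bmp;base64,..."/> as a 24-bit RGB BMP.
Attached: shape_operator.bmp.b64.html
<image width="24" height="24" href="data:image/bmp;base64,Qk32BgAAAAAAADYAAAAoAAAAGAAAABgAAAABABgAAAAAAMAGAAATCwAAEwsAAAAAAAAAAAAAqtJbXl2iSk96qL5lrJ9+hmNtXIZhgHZcelVYX6qFgL7I0l1vscE5AESYQmPjgpro7JaJPZnPUEOCe6SNP46pb4jXvYrKu2+6I82xeHGHTz9wubs4raZunG9rXHWmdVade5+2V6FSSpRF2VO7w2xyHmwZB3keOSNM8/rRWi5dU3Nxg3hkdnFcX3hAQGhbwKGE7yrSR3JJJluM1LXlcoC7qoB3i115YpmLWXVVrsZ9T6COLVpo9tXjhLnMXlqyFhNK+/CeRSUxbWxGYFtBgYtA1s5yGltKwJlgBUuY1Z25P1CwD3wmgsqCf2O3spvMk6XDhZja7sPoh0ijOXtUMYQx4sCTWS90ODur5dpipIvToqTYmKjl08jzguPSqivNerowEIF6g6S/dcnsVoDmmlS3lWlyZZlkl7R6NltAjpBD6x6OacDeNTSGx7c/N0hoNl6F876hVnFIbnlPh4RBO2gZeiMZ1SeogM7ZjRXVJmcckYgEzEgAGXoKK5c7kYBYl35YdEdcSTEsbu5njzVrOG+A9szjw2ZCCjov8qzc4bj0x0VsTlsxwMxoGkRyENwhfaRJjgmRlWJkDBWoxNiQmme4NqJyPo0fn4UyeiRhfNefVrR9fnF3Z4NoM3E14Wbs/4P2CzADFS4FkGPp/s38ipzMP0TAVMF5UE6IRgDtirx/BQVQ6erEYXx7c2GMgnm+TU29dj3XfdVtb1Jkg3tJlLBZb4J0VH5cKIA78Kb877XqETwrPI9h7KGoyFuHTmWCXIF8AD514bioBzI/+9h3nkJui31ARWg2bsd1Dhxh2I1eUm2Pg47N05l+UoN0cG+CcHR7PFtZ3auSglSfGU5Co8+Y2bDgxnDaSImsACtL4a6iLxusALRT863s49jzp6LaFUqLRdnAnr7aeZnJb1GB1HPDs2++ZGp6d3OBXpGWcqJszlp1pVc+EU4SnqBDbz864nzDQtn9RUDi2T+37pcRBzMADDsA/9DMBhE0xeWiYlc+hGIuiWZvQnBN5ZWLT2B4d4iAaHpoc0taqHN3sImPgb2+Kk9wa6x9a55euABGAD0U4VKAvZT4t4r96fvAD/8zfSJaGMxcZieU2J1YIGIgeapZUcJTsTh0YntlhG5nYFF9mqqFiqqQqKaJM2WImIN5d4JwoQCpzK18Cikg4tMbBS4b/87MADMt/8zkJl8RJxYMzchocMiqMaFtaDwrFNduyWmLaZpXPFOCh6tuk5Fxn4yEX3CVYqB3hHCCGgbT5LvZRDrgluCtqJ5PBkQg/8zkADMX7rn/y8j/+tHgX4qqsRhuMzGJdLYyBowb6qXgJnGCpnV0n6iFgYhrhWxyVIlcimyOAENGopVHnIVke1uV3ZasNKpHCkE//8zWBi0QOx8a8NqjmGuq5ir1GS2b14SxyofRB1sW8B2DaJw4jKdUj3VeXoF1oIdgenJMF4LhcL2BcYxvbnSCpE6q8OfbFjNTzMUV6WeYBS4q8ffQZy570NpsJ0OJgq6w1bEsuv8sowWyd7hlYnCbj36mUleUyJtzN0nGX3i5jK9uZYNqeHd/WVNu3eCKLhpdvk6Vzf7wSgL/u+tDrC2BxJ9qsU20PMjNdOHIawDZ0eRfda9KT4tnhKmNbyp6suWqMFGFZ5mScpqjp3yudENrXcmW1emyEw4xk/+YbAAFF6AjKodIw22JomjNdsKiWqI66LMGDwAz6MPw37TmaU3Is64bSyaT4ehsJGxWh4KBdH11fWNiTV+3dtVZgTsbohpfALjOq8y8xkefOZ1/Y2s+lsI9gVlek1GEfG3UnN33AGMVdj6i57LcXGbFMGeS7r22OzJ8g3h3hXGDg3SEcK52nDyPtXm91PfaKRJonJ9gim2VtmCqfba3b7ZyhlxTVJBhlLV3eyosz1aBFHUQElIS1X6pLFqyxpWGtVHMfH96boCAfniRn6qEQG6HkobE49qRHhZElIB3am5+iMrJim/JwXjDiYK0jsKWc0FqjH5pc2dVztGfQ3+bGVJA65qUKnNRs3mni3dfYX5aZn5ykW1qf2trYXdO3+u6NCRlcIyCYVybyyMtS4kUNaEiumitznmqb3W+g4i8h5u8v1BuirViNXWFML+U7JLgRH9Gb2OsxY+nS21dcId7h3eXhsio2DyCalSHeINzWGR2bWSA16G+ncNlJWYzcZNFi2RapFxsklRuepCl2dS9TUuWOoRyiZc8xGCsZnp7r2ddrHquVYZ7VHpUrdxxSitTgXSCind6ZIN+QYlrlzo52LWdcFCfa7KRXX55cJJTYKlNpahftphZckp/cmyQWZOEaZFK"/>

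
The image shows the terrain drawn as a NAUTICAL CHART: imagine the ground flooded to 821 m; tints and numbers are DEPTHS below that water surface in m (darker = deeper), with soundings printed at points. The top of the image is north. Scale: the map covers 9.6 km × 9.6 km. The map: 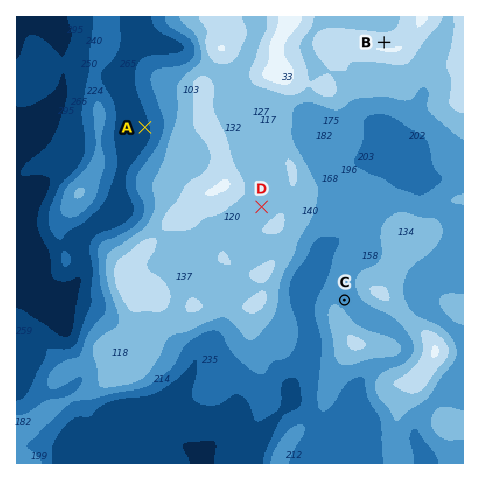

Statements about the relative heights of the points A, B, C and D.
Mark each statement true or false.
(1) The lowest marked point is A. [true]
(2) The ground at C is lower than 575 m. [false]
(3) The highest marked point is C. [false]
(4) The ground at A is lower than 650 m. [true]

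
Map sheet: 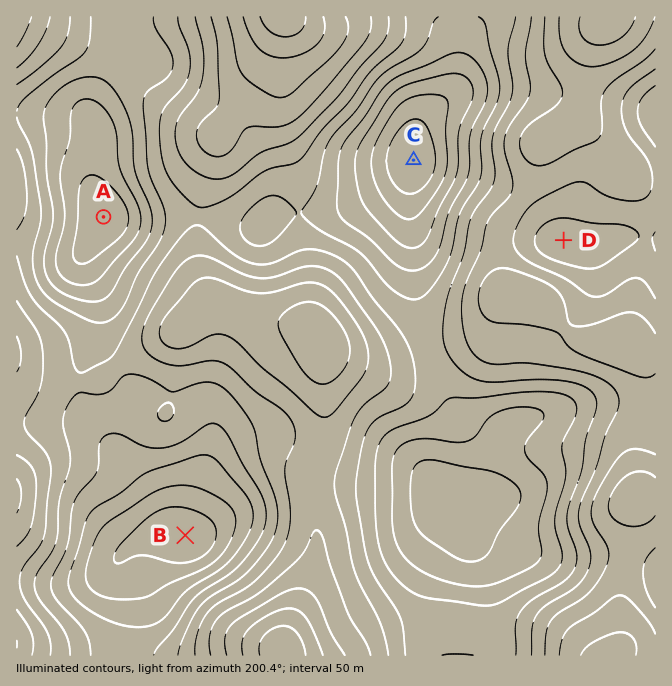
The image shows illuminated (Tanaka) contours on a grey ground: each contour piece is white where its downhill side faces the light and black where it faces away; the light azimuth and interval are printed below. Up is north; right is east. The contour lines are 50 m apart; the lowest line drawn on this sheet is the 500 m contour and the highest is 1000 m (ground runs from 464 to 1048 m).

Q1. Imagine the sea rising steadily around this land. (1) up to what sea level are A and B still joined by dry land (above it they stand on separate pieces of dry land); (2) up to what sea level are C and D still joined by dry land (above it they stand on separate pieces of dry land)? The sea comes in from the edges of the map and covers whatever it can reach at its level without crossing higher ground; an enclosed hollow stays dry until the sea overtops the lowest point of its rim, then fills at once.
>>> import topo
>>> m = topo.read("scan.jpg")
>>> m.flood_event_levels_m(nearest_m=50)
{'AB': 750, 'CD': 700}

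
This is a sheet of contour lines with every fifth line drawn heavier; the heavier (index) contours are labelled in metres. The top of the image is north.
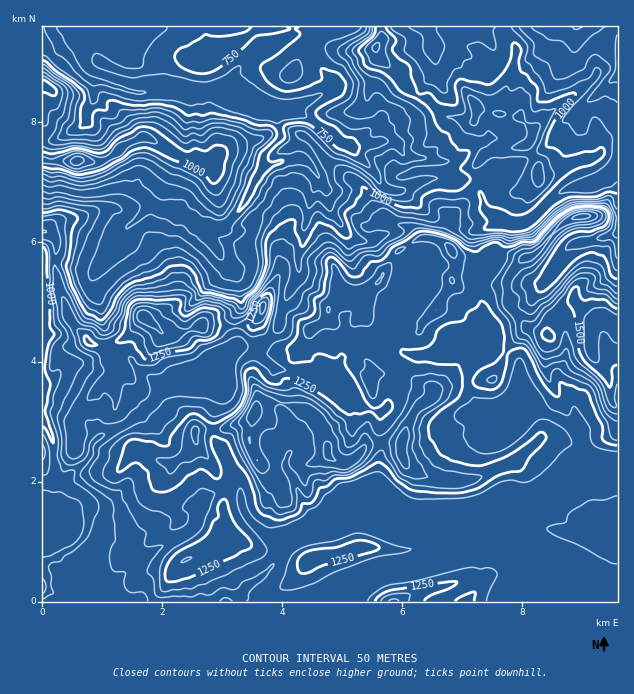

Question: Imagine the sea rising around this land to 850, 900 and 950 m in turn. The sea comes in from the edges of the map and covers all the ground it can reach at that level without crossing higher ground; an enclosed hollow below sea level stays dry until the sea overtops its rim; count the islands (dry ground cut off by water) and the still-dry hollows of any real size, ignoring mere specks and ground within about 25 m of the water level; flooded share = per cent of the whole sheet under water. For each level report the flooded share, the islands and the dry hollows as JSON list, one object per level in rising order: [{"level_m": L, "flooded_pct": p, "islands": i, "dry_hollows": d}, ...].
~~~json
[{"level_m": 850, "flooded_pct": 15, "islands": 0, "dry_hollows": 0}, {"level_m": 900, "flooded_pct": 20, "islands": 0, "dry_hollows": 0}, {"level_m": 950, "flooded_pct": 25, "islands": 0, "dry_hollows": 0}]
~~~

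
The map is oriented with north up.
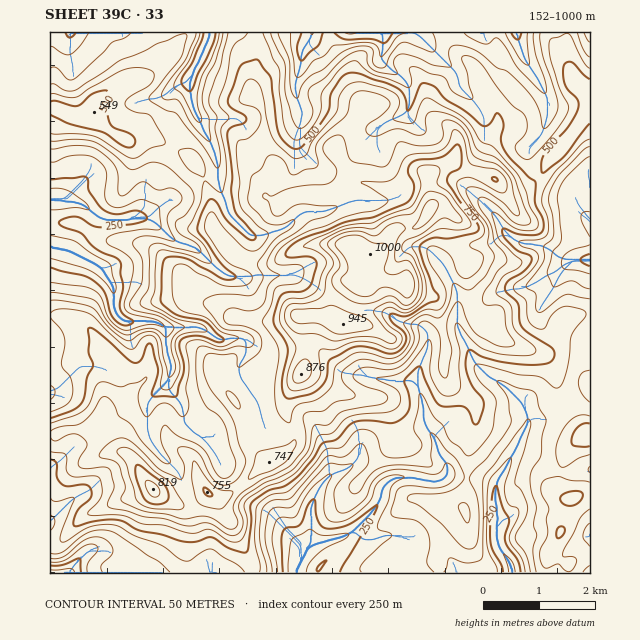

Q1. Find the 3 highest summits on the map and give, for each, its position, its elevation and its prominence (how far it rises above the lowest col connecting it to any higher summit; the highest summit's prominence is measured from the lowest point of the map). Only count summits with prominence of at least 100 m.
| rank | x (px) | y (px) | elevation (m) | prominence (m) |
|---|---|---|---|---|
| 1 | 370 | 254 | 1000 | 848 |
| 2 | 153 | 489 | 819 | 131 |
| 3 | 94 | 112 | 549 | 102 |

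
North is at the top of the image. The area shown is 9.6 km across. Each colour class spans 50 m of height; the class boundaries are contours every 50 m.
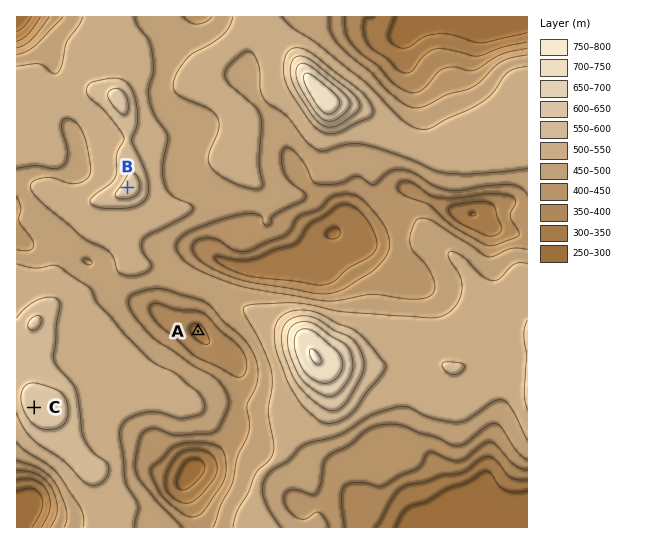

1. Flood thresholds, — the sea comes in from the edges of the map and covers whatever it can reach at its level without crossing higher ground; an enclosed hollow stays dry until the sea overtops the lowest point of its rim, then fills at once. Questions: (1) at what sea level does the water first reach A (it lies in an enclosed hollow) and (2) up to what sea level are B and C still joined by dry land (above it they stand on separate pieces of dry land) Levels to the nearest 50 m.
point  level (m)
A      450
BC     500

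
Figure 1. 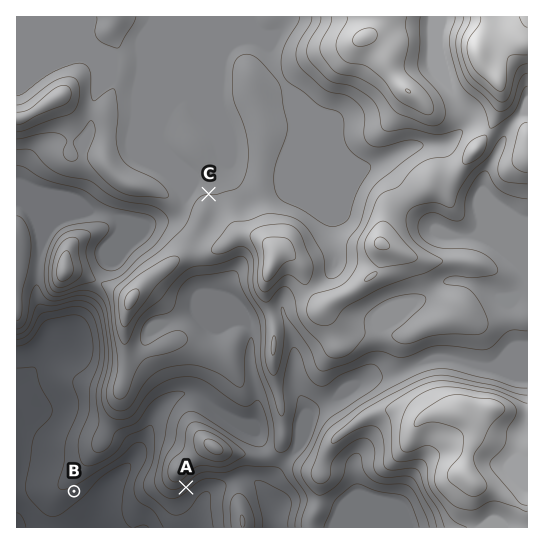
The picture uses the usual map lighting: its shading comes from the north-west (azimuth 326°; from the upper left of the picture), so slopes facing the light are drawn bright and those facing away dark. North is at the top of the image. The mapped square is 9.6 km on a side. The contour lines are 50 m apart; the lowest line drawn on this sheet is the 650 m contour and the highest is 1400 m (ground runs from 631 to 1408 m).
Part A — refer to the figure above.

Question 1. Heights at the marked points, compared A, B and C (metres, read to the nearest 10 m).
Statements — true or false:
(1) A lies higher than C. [false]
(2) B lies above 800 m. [false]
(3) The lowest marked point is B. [true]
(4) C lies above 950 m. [true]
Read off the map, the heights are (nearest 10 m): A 880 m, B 740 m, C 1050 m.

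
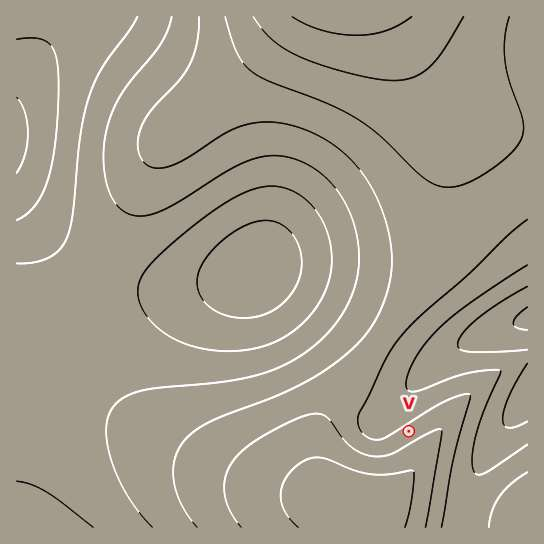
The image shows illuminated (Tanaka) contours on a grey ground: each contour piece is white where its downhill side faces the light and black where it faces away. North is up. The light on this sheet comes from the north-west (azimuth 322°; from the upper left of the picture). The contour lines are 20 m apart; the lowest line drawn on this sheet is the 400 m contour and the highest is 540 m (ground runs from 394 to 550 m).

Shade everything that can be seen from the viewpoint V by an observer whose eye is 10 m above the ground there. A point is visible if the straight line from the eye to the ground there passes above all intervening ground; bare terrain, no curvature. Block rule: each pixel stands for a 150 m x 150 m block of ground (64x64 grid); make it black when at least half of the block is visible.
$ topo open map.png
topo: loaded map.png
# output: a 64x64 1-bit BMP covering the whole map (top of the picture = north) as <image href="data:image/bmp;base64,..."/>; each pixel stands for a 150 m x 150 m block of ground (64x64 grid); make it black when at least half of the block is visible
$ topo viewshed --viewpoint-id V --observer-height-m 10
<image width="64" height="64" href="data:image/bmp;base64,Qk0+AgAAAAAAAD4AAAAoAAAAQAAAAEAAAAABAAEAAAAAAAACAAATCwAAEwsAAAIAAAAAAAAA////AAAAAAAAAAAAAAAAAAAAAAAAAAAAAAAAAAAAAAAAAAAAAAAAAAAAAAAAAAAAAAAAAAAcAAAAAAAAAH8AAAAAAAAB/4AAAAAAAAH/wAAAAAAAA//gAAAAAAAD//AAAAAAAAP/8AAAAAAAA//4AAAAAAAD//wAAAAAAAP//AAAAAAAAf/+AAAAAAAB//4AAAAAAAD//gAAAAAAAH/+AAAAAAAAP/4AAAAAAAAf/gAAAAAAAA//AAAAAAAAD/+AAAAAAAAH/8AAAAAAAAf/4AAAAAAAA//4AAAAAAAD//wAAAAAAAH//wAAAAAAAf//AAAAAAAB//8AAAAAAAH//wAAAAAAAf//AAAAAAAB//8AAAAAAAH//wAAAAAAA///AAAAAAAD//8AAAAAAAf//wAAAAAAB///AAAAAAAP//8AA8AAAB///wAH+AAAH///AAf+AAA///8AA/+AAP///wAD/+AB////AAH/+Af///8AAf///////wAA////////AAB///////8AAD///////wAAH//////gAAAP/////4AAAAf/////AAAAAf////8AAAAA/////wAAAAD/////AAAAAH////8AAAAAP////wAAAAAf////AAAAAB////8AAAAAH////wAAAAAP////gAAAAA////+AAAAAD////4AAAAAP////wA=="/>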